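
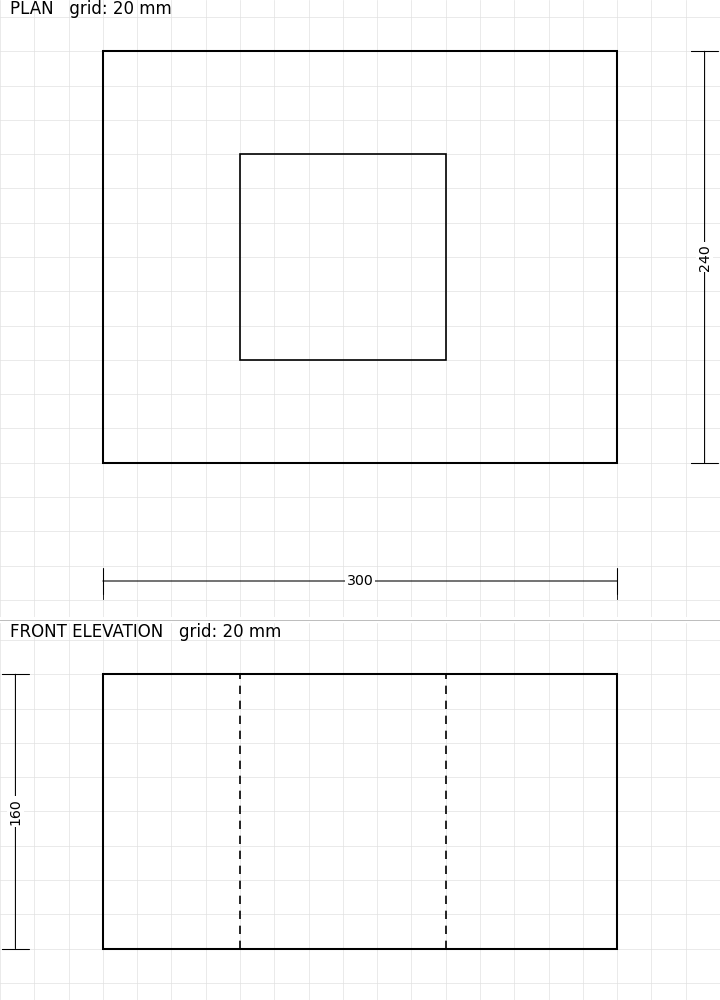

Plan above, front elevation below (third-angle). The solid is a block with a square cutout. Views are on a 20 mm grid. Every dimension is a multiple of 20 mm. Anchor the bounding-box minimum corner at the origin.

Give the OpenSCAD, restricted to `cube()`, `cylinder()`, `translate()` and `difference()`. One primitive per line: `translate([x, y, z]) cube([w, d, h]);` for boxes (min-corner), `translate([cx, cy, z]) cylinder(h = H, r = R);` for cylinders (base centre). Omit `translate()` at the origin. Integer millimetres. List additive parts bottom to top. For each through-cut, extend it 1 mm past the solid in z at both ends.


difference() {
  cube([300, 240, 160]);
  translate([80, 60, -1]) cube([120, 120, 162]);
}


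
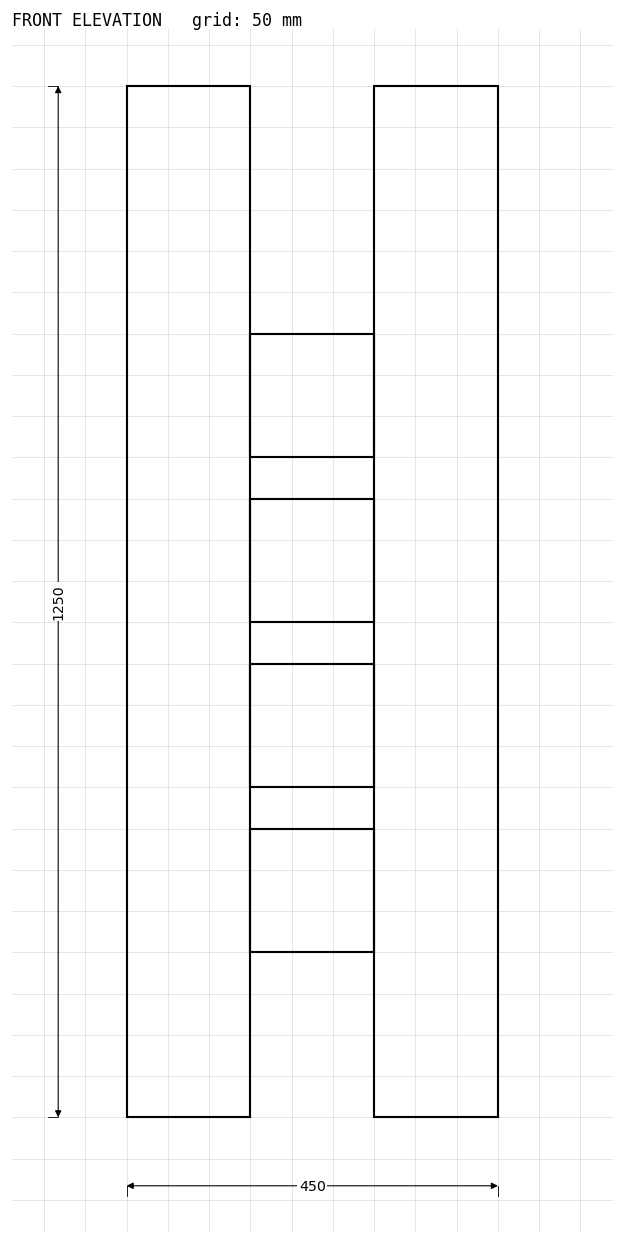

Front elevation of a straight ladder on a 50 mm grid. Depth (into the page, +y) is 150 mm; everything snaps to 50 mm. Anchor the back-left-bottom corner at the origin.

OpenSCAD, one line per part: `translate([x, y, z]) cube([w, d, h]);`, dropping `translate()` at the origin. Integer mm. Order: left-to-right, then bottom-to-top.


cube([150, 150, 1250]);
translate([150, 0, 200]) cube([150, 150, 150]);
translate([150, 0, 400]) cube([150, 150, 150]);
translate([150, 0, 600]) cube([150, 150, 150]);
translate([150, 0, 800]) cube([150, 150, 150]);
translate([300, 0, 0]) cube([150, 150, 1250]);


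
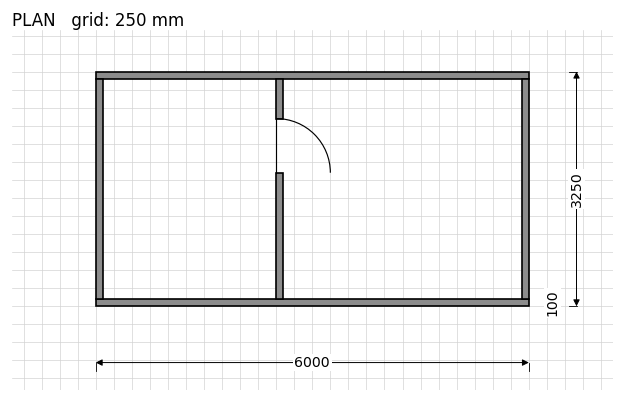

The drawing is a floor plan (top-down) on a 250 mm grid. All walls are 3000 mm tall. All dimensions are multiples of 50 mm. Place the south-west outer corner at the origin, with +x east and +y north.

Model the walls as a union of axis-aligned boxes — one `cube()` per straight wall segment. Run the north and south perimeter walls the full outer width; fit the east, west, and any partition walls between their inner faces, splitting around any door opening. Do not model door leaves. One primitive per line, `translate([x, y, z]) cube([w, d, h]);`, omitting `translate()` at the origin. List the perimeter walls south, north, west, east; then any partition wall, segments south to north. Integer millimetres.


cube([6000, 100, 3000]);
translate([0, 3150, 0]) cube([6000, 100, 3000]);
translate([0, 100, 0]) cube([100, 3050, 3000]);
translate([5900, 100, 0]) cube([100, 3050, 3000]);
translate([2500, 100, 0]) cube([100, 1750, 3000]);
translate([2500, 2600, 0]) cube([100, 550, 3000]);


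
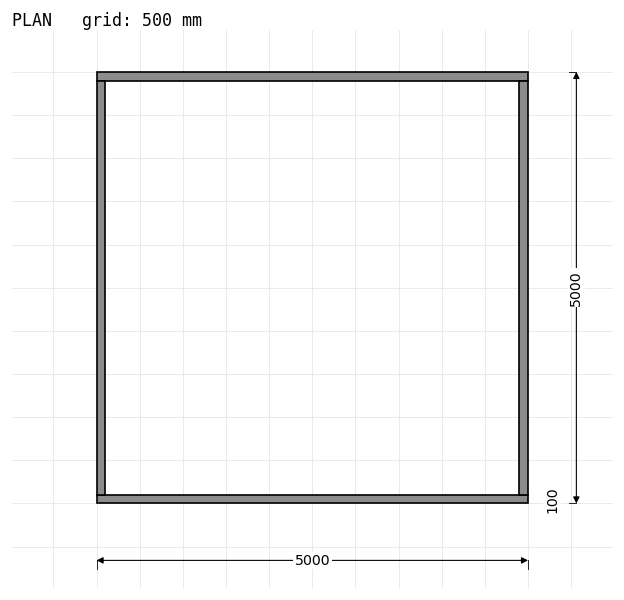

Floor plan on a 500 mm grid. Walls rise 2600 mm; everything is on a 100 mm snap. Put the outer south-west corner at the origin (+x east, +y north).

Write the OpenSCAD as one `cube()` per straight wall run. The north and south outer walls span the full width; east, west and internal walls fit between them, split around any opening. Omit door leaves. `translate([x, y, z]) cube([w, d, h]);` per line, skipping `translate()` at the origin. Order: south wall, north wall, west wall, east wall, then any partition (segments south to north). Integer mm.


cube([5000, 100, 2600]);
translate([0, 4900, 0]) cube([5000, 100, 2600]);
translate([0, 100, 0]) cube([100, 4800, 2600]);
translate([4900, 100, 0]) cube([100, 4800, 2600]);


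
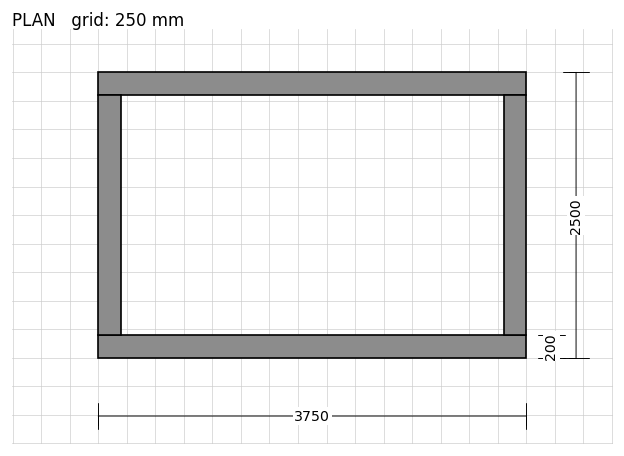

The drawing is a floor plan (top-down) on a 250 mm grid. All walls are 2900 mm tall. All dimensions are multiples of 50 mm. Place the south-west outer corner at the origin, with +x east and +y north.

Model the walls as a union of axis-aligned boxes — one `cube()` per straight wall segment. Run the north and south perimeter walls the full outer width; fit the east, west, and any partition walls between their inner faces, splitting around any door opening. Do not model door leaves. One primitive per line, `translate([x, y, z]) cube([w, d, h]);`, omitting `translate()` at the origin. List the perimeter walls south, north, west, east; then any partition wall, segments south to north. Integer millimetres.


cube([3750, 200, 2900]);
translate([0, 2300, 0]) cube([3750, 200, 2900]);
translate([0, 200, 0]) cube([200, 2100, 2900]);
translate([3550, 200, 0]) cube([200, 2100, 2900]);


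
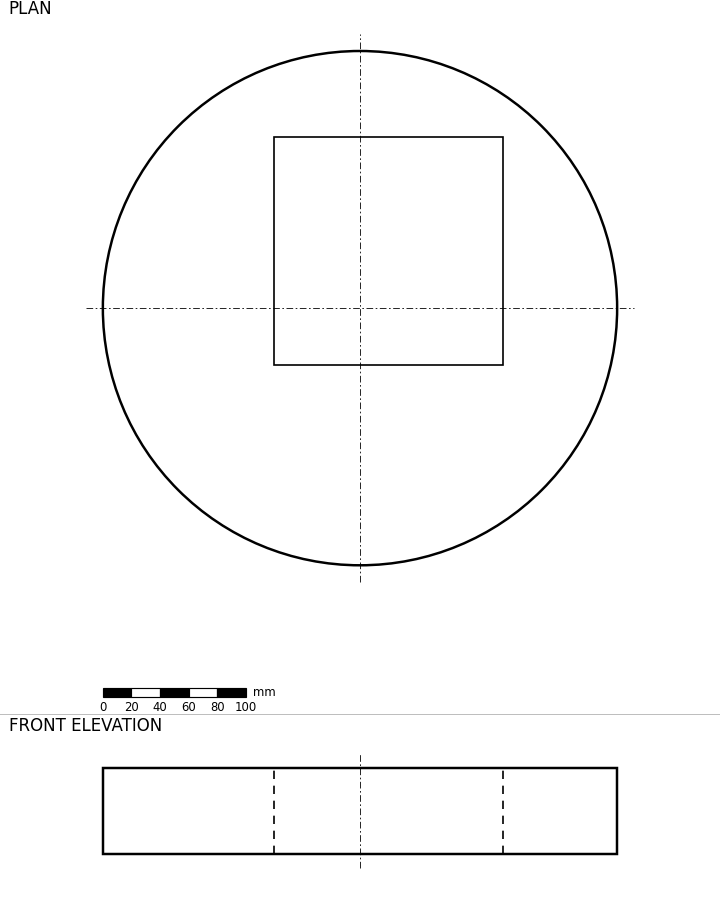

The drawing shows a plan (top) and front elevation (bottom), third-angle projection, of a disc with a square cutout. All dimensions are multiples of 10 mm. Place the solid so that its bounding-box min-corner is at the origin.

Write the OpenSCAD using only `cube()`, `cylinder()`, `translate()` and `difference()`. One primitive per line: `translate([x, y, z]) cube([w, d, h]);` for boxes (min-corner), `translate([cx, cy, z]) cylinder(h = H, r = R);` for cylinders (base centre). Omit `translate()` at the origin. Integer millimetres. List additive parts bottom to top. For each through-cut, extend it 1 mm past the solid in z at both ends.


difference() {
  translate([180, 180, 0]) cylinder(h = 60, r = 180);
  translate([120, 140, -1]) cube([160, 160, 62]);
}


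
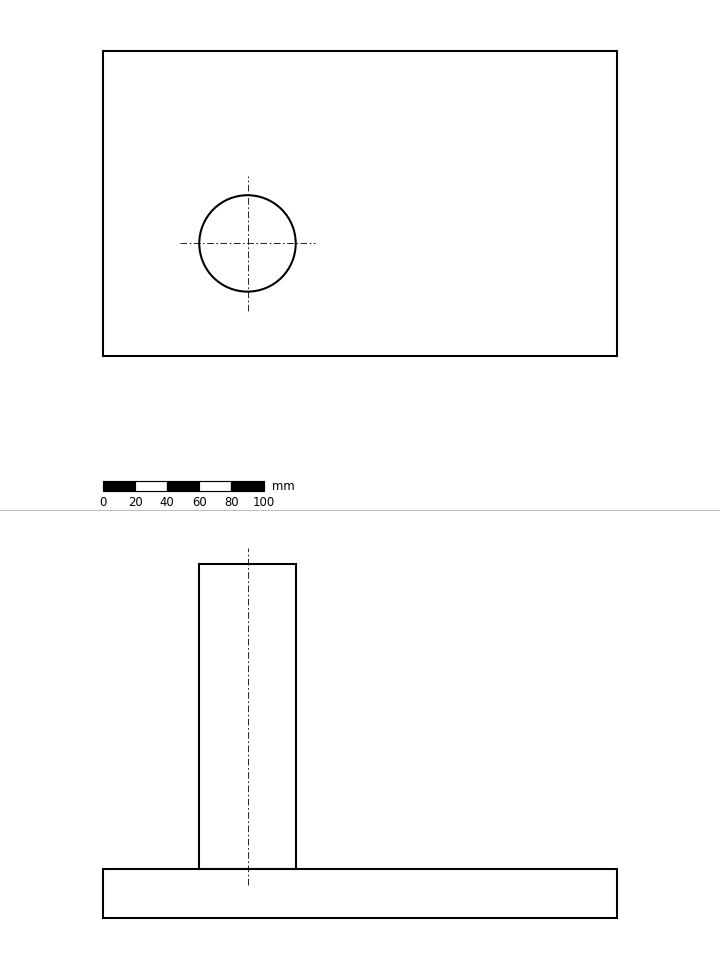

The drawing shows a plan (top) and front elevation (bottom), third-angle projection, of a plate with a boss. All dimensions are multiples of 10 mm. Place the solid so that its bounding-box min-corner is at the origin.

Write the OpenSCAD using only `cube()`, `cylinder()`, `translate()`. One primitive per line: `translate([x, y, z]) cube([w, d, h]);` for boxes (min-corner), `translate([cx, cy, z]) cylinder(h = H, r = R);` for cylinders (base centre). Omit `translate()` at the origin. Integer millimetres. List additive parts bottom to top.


cube([320, 190, 30]);
translate([90, 70, 30]) cylinder(h = 190, r = 30);


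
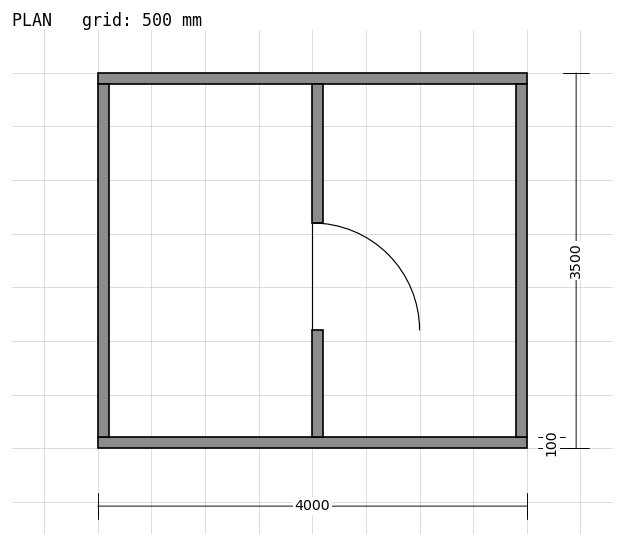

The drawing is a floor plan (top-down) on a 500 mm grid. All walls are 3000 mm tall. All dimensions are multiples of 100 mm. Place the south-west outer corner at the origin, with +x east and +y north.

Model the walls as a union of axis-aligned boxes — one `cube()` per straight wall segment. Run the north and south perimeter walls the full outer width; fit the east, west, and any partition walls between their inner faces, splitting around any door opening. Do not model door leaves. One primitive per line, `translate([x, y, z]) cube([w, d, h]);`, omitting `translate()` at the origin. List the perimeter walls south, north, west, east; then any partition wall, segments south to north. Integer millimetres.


cube([4000, 100, 3000]);
translate([0, 3400, 0]) cube([4000, 100, 3000]);
translate([0, 100, 0]) cube([100, 3300, 3000]);
translate([3900, 100, 0]) cube([100, 3300, 3000]);
translate([2000, 100, 0]) cube([100, 1000, 3000]);
translate([2000, 2100, 0]) cube([100, 1300, 3000]);


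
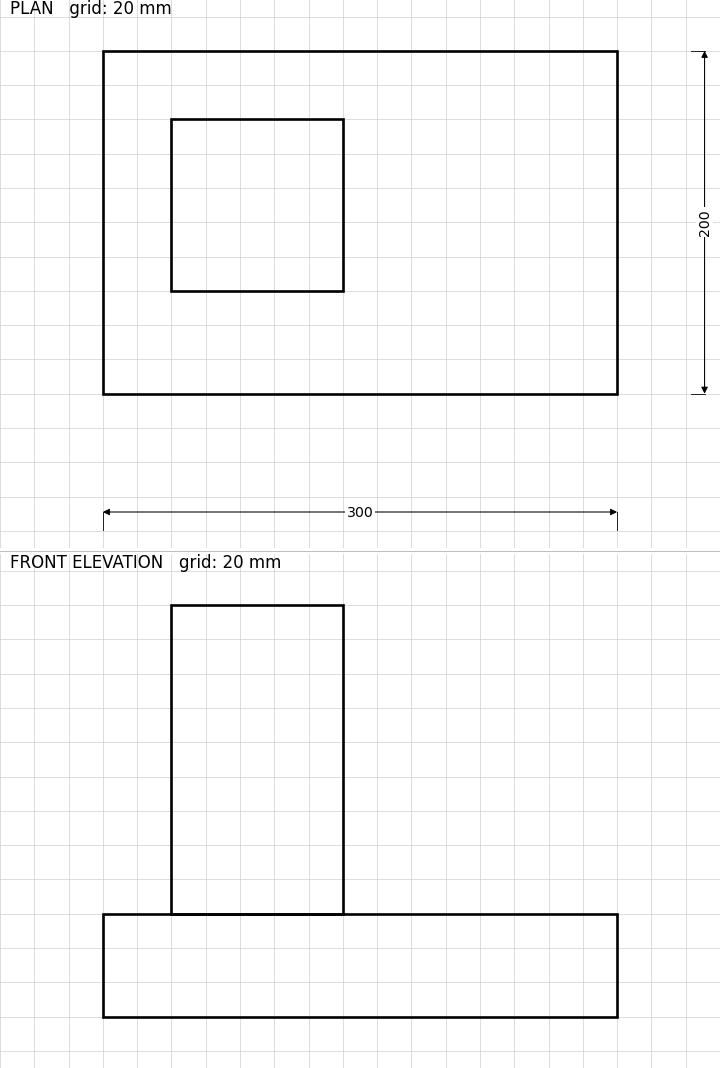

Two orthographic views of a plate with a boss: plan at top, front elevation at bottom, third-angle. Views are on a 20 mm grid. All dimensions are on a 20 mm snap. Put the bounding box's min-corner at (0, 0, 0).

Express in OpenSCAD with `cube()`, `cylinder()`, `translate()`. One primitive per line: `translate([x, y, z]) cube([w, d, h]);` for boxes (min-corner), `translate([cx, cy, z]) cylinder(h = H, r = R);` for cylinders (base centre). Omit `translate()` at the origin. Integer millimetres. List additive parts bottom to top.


cube([300, 200, 60]);
translate([40, 60, 60]) cube([100, 100, 180]);


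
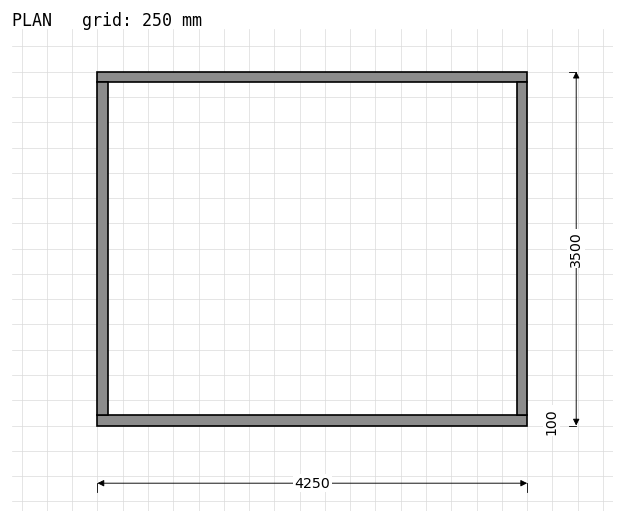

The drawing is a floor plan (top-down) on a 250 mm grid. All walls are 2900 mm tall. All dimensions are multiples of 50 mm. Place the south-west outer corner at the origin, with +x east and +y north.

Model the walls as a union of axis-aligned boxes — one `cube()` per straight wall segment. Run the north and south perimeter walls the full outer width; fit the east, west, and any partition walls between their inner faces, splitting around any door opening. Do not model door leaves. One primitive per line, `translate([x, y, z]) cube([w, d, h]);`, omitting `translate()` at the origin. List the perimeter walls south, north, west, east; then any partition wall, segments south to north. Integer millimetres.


cube([4250, 100, 2900]);
translate([0, 3400, 0]) cube([4250, 100, 2900]);
translate([0, 100, 0]) cube([100, 3300, 2900]);
translate([4150, 100, 0]) cube([100, 3300, 2900]);


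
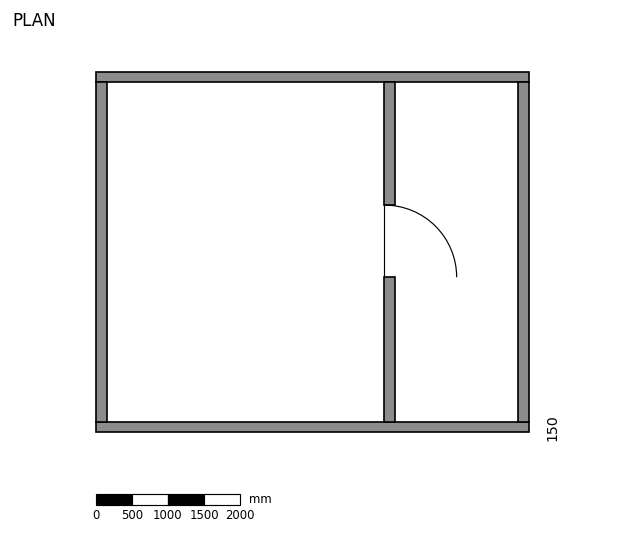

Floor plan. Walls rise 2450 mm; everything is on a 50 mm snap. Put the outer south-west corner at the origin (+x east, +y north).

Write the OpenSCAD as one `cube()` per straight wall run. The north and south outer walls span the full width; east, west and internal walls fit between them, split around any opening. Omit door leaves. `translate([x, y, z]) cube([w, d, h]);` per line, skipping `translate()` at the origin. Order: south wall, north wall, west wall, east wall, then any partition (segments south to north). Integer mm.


cube([6000, 150, 2450]);
translate([0, 4850, 0]) cube([6000, 150, 2450]);
translate([0, 150, 0]) cube([150, 4700, 2450]);
translate([5850, 150, 0]) cube([150, 4700, 2450]);
translate([4000, 150, 0]) cube([150, 2000, 2450]);
translate([4000, 3150, 0]) cube([150, 1700, 2450]);


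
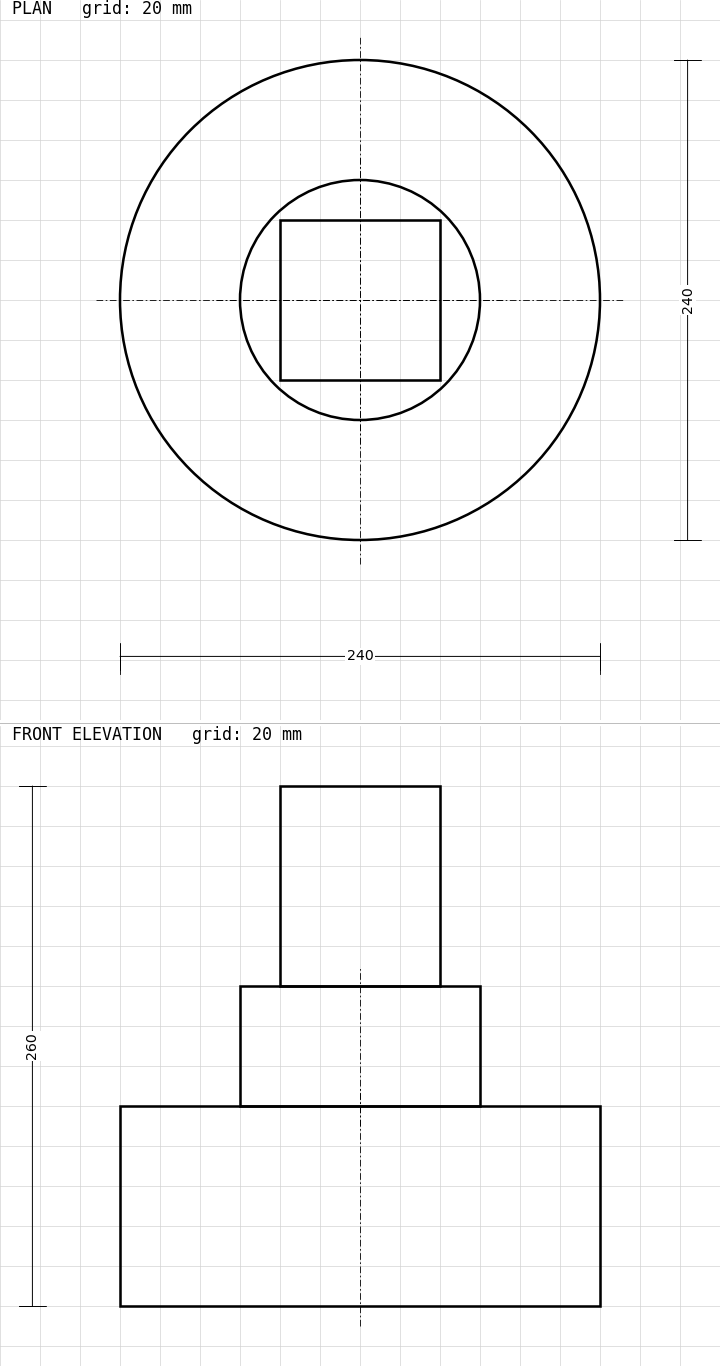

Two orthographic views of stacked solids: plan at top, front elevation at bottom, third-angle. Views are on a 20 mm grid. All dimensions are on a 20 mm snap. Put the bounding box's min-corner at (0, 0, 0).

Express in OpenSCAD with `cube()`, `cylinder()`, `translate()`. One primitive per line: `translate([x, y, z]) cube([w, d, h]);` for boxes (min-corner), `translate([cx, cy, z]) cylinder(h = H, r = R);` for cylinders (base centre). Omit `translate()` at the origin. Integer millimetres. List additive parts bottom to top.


translate([120, 120, 0]) cylinder(h = 100, r = 120);
translate([120, 120, 100]) cylinder(h = 60, r = 60);
translate([80, 80, 160]) cube([80, 80, 100]);


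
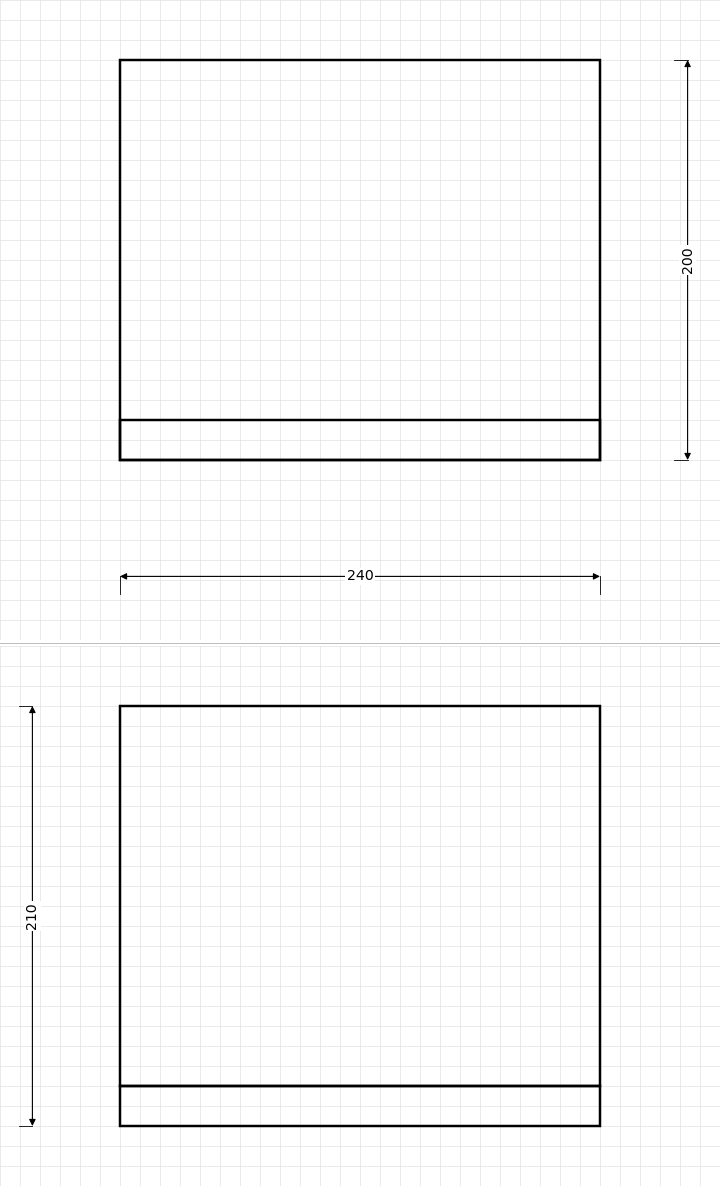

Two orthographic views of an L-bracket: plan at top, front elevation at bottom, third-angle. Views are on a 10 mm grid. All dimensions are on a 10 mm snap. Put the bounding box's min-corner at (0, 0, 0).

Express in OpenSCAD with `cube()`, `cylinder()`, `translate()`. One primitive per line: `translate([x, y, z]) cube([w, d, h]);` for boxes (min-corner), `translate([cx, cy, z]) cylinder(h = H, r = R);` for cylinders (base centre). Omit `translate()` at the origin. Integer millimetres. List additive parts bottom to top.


cube([240, 200, 20]);
translate([0, 0, 20]) cube([240, 20, 190]);


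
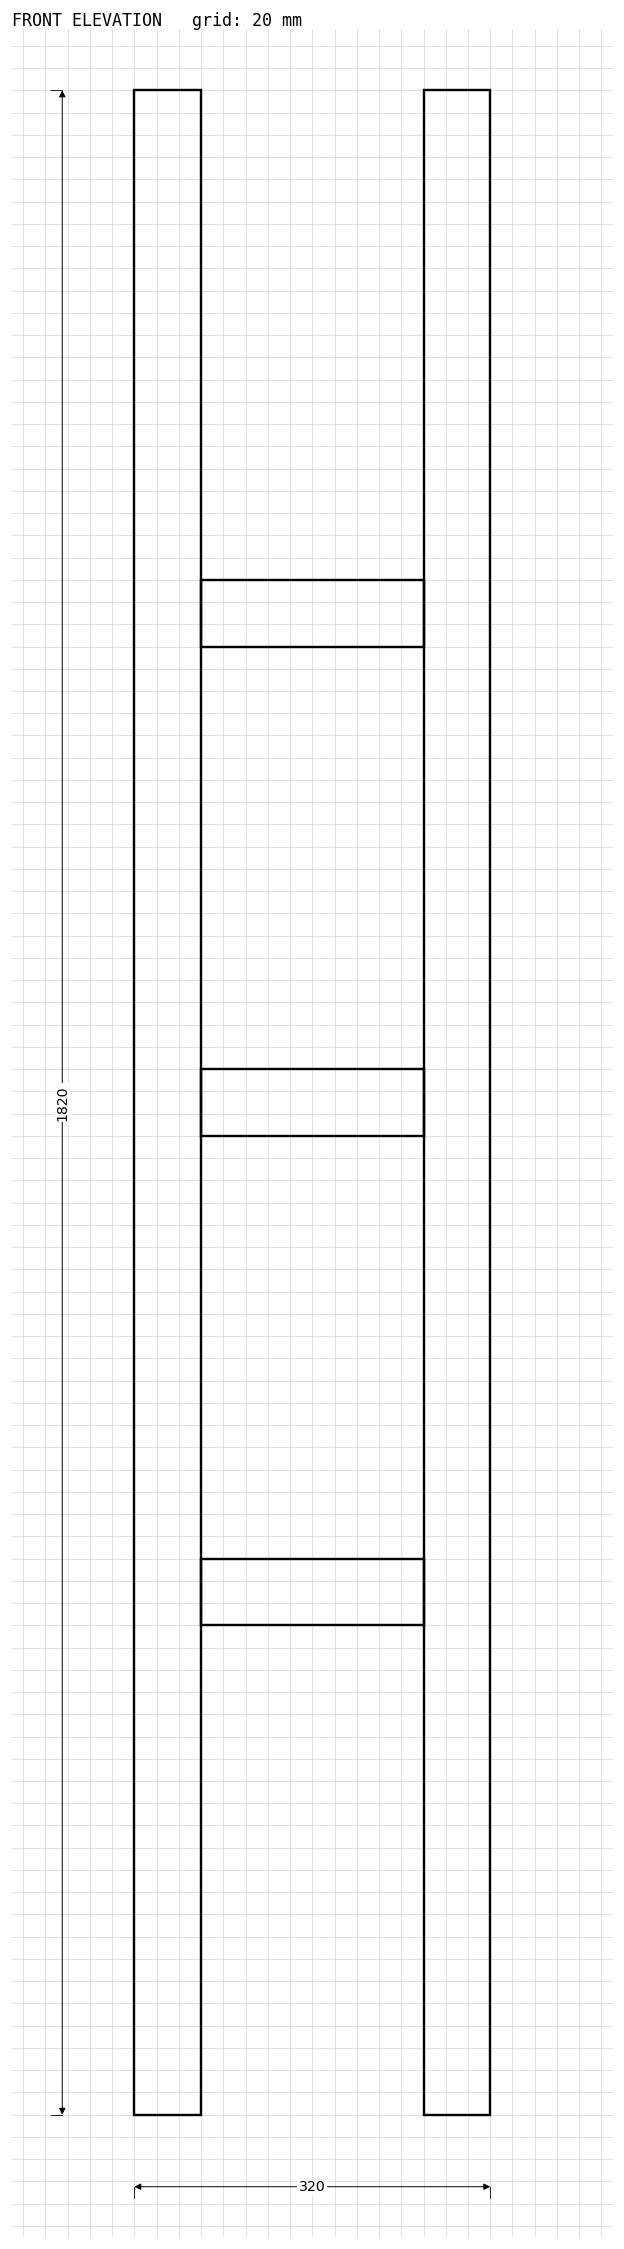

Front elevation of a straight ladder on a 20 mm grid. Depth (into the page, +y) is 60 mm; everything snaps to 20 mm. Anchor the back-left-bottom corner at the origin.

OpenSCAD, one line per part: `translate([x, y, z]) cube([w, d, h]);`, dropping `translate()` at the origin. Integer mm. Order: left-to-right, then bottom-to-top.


cube([60, 60, 1820]);
translate([60, 0, 440]) cube([200, 60, 60]);
translate([60, 0, 880]) cube([200, 60, 60]);
translate([60, 0, 1320]) cube([200, 60, 60]);
translate([260, 0, 0]) cube([60, 60, 1820]);


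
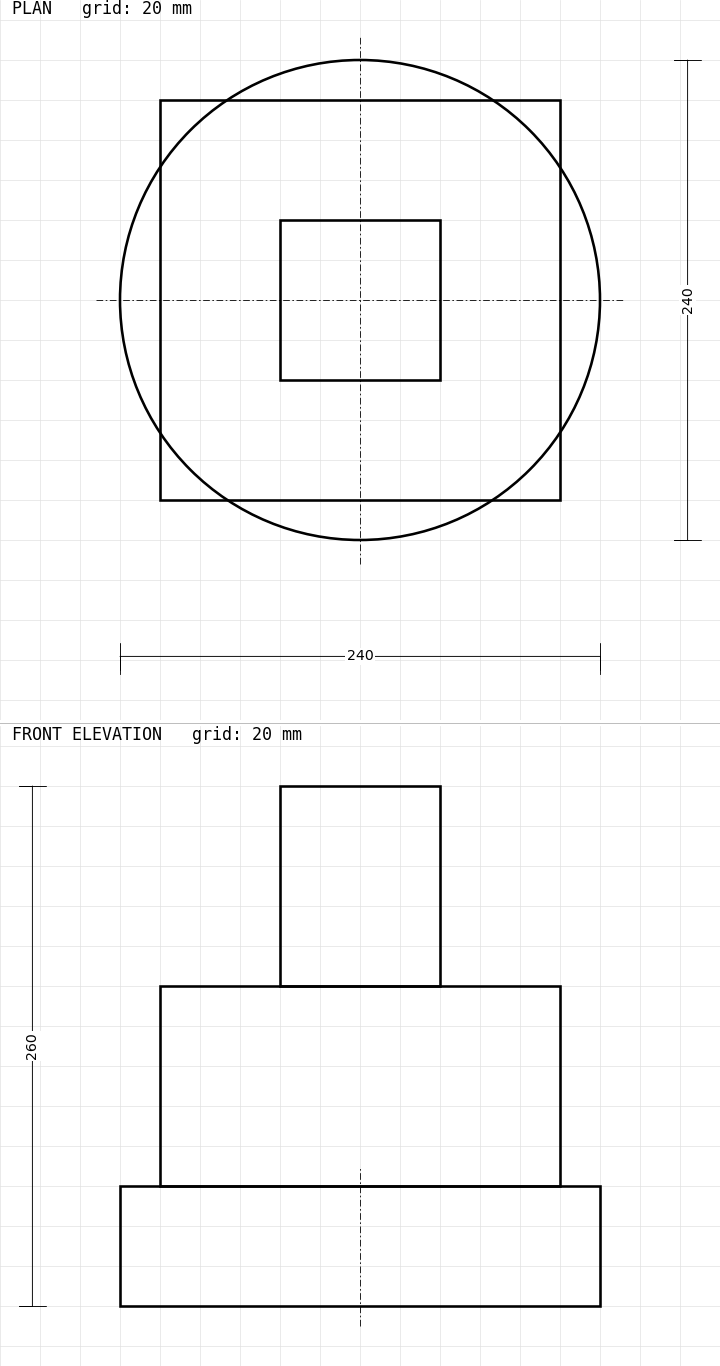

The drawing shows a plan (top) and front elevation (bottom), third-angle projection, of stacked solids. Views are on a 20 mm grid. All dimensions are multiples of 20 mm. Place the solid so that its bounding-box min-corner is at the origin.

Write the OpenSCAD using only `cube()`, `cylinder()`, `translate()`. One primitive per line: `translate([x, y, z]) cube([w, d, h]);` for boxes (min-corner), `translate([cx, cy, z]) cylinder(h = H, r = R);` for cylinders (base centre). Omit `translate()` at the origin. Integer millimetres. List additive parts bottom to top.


translate([120, 120, 0]) cylinder(h = 60, r = 120);
translate([20, 20, 60]) cube([200, 200, 100]);
translate([80, 80, 160]) cube([80, 80, 100]);


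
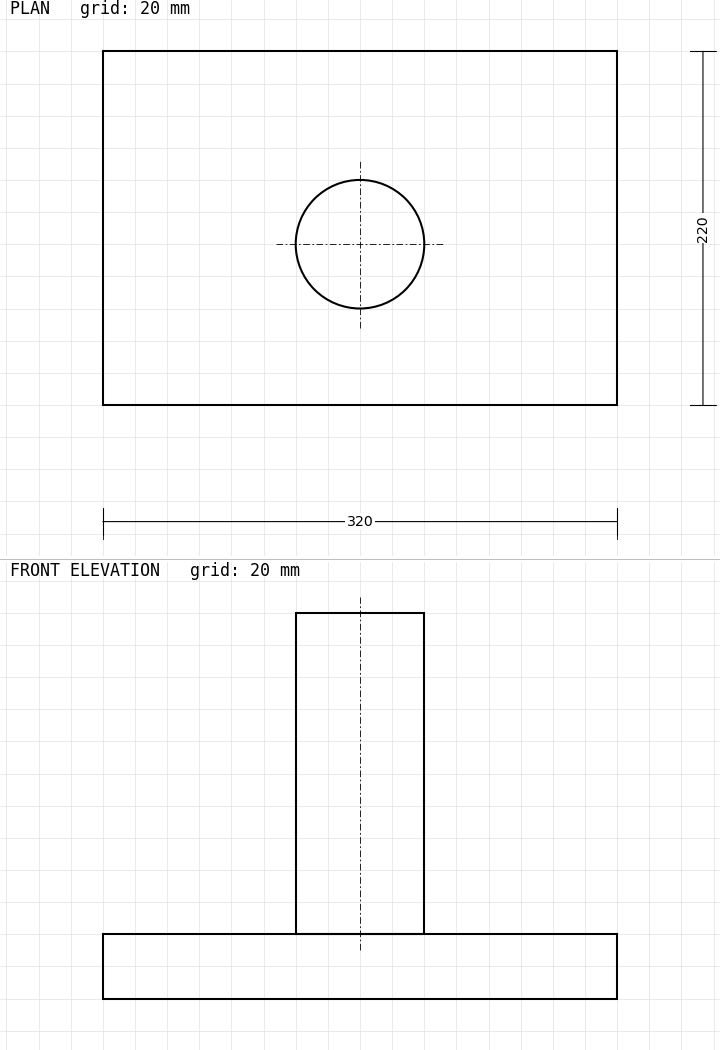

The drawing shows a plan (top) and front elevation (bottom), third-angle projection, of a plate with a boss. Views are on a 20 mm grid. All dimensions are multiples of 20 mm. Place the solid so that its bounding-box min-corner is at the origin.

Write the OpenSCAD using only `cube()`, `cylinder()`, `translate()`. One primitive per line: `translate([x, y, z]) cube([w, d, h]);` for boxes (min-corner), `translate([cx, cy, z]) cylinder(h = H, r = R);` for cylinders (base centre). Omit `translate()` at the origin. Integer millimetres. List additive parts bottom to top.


cube([320, 220, 40]);
translate([160, 100, 40]) cylinder(h = 200, r = 40);


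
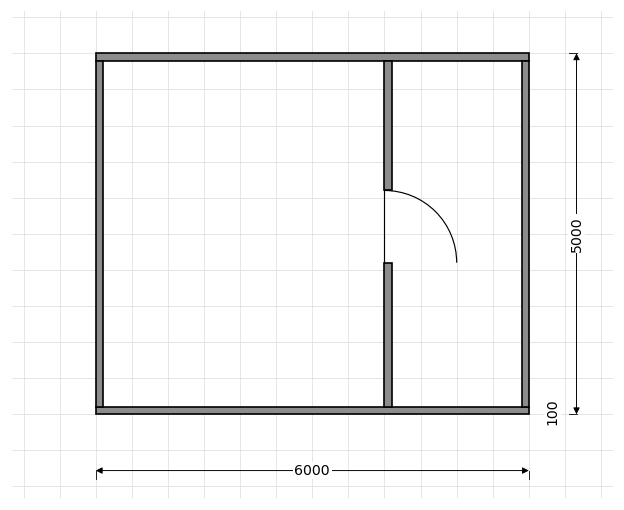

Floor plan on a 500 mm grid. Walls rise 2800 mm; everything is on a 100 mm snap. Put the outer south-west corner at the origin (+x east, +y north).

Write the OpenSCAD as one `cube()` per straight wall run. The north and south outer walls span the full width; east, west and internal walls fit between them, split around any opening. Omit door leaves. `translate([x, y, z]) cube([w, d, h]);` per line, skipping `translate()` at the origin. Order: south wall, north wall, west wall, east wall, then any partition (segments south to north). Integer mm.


cube([6000, 100, 2800]);
translate([0, 4900, 0]) cube([6000, 100, 2800]);
translate([0, 100, 0]) cube([100, 4800, 2800]);
translate([5900, 100, 0]) cube([100, 4800, 2800]);
translate([4000, 100, 0]) cube([100, 2000, 2800]);
translate([4000, 3100, 0]) cube([100, 1800, 2800]);


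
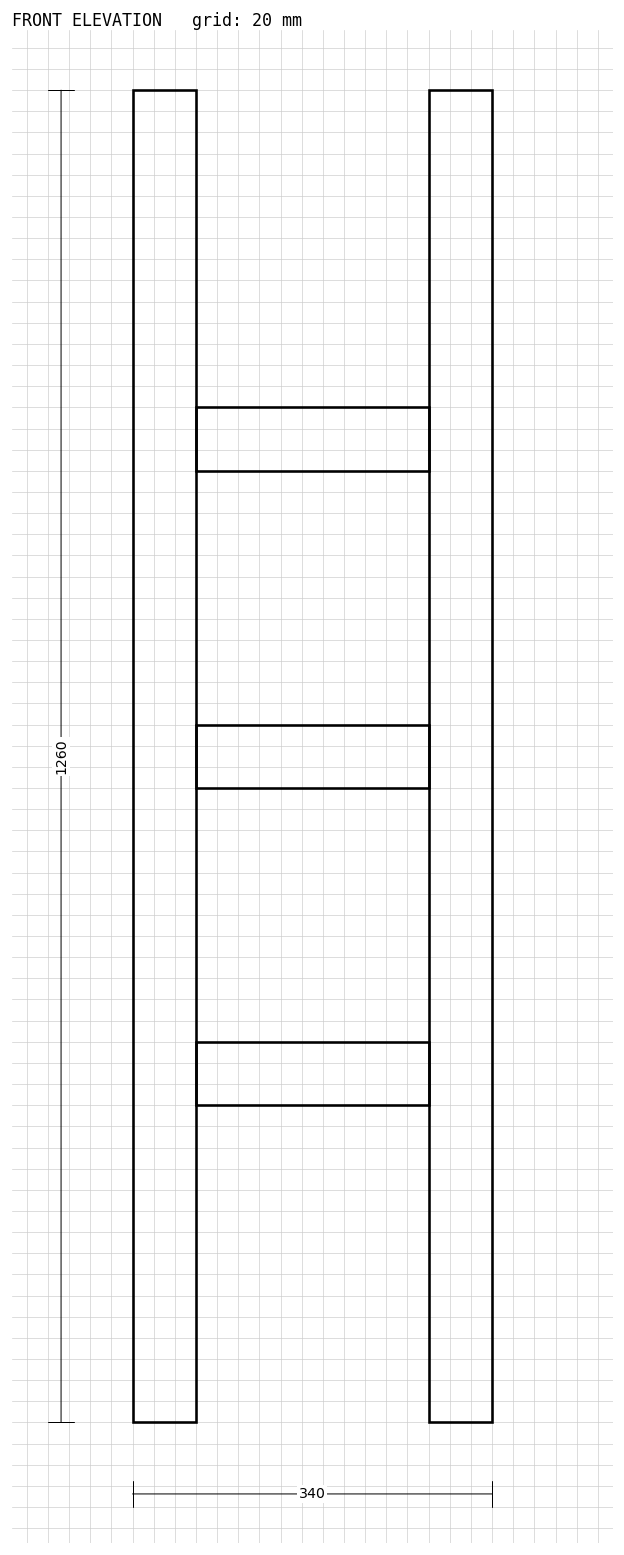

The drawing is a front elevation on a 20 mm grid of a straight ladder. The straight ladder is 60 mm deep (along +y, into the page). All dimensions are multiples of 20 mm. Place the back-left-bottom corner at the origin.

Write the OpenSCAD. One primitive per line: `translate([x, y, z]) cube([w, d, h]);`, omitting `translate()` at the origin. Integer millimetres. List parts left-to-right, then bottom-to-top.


cube([60, 60, 1260]);
translate([60, 0, 300]) cube([220, 60, 60]);
translate([60, 0, 600]) cube([220, 60, 60]);
translate([60, 0, 900]) cube([220, 60, 60]);
translate([280, 0, 0]) cube([60, 60, 1260]);


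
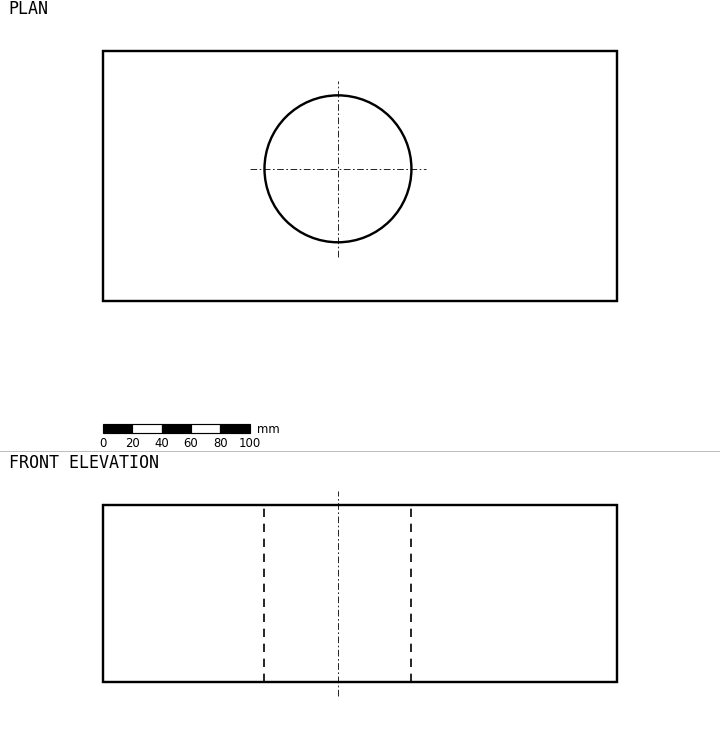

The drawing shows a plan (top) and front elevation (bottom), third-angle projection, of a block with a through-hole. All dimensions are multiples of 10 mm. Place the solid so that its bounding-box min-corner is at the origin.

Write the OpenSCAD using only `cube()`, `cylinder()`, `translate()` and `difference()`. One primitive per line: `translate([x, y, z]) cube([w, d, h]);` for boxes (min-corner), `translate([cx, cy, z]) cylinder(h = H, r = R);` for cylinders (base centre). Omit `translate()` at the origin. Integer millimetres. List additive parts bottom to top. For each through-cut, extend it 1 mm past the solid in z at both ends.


difference() {
  cube([350, 170, 120]);
  translate([160, 90, -1]) cylinder(h = 122, r = 50);
}


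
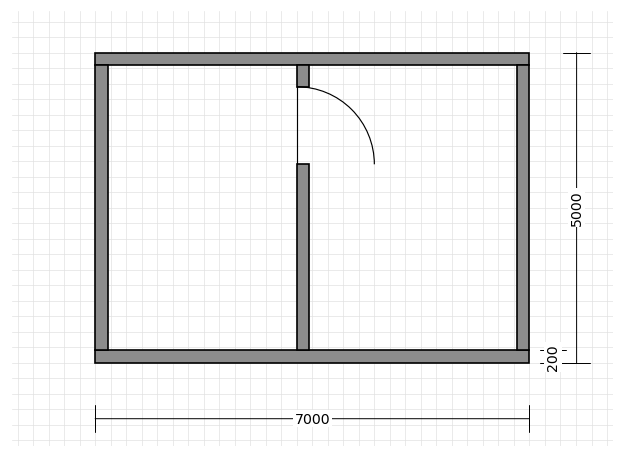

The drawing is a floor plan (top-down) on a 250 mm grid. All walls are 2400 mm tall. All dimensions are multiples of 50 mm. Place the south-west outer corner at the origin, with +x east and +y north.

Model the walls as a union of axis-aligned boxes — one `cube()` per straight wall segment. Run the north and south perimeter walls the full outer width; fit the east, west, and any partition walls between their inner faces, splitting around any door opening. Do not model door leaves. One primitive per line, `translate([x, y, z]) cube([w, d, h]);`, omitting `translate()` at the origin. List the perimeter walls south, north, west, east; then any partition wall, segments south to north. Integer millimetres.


cube([7000, 200, 2400]);
translate([0, 4800, 0]) cube([7000, 200, 2400]);
translate([0, 200, 0]) cube([200, 4600, 2400]);
translate([6800, 200, 0]) cube([200, 4600, 2400]);
translate([3250, 200, 0]) cube([200, 3000, 2400]);
translate([3250, 4450, 0]) cube([200, 350, 2400]);


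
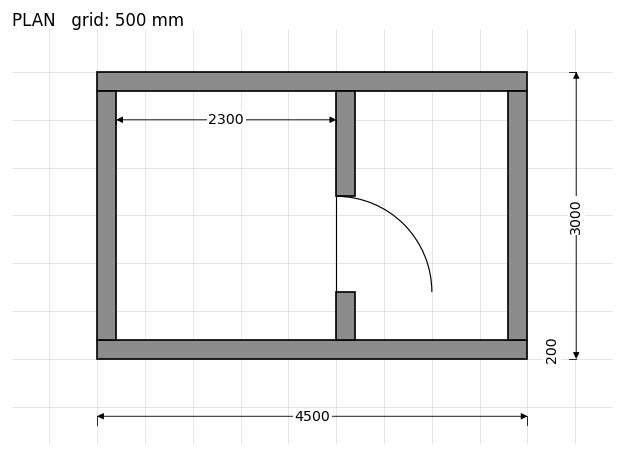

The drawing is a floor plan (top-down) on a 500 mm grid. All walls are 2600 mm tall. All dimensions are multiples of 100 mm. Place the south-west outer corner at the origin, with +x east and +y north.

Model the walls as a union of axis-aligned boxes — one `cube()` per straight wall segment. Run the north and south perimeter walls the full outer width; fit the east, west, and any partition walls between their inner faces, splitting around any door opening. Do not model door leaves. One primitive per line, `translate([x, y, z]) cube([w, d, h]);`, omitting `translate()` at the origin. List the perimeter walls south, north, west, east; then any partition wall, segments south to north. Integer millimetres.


cube([4500, 200, 2600]);
translate([0, 2800, 0]) cube([4500, 200, 2600]);
translate([0, 200, 0]) cube([200, 2600, 2600]);
translate([4300, 200, 0]) cube([200, 2600, 2600]);
translate([2500, 200, 0]) cube([200, 500, 2600]);
translate([2500, 1700, 0]) cube([200, 1100, 2600]);


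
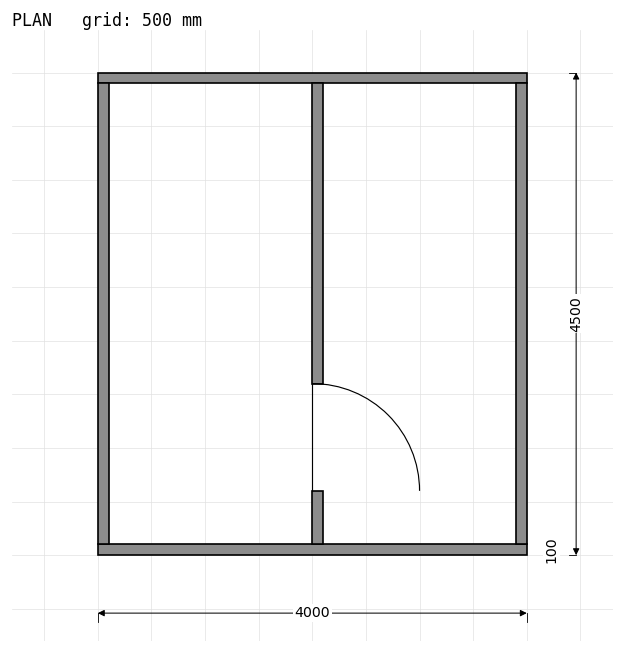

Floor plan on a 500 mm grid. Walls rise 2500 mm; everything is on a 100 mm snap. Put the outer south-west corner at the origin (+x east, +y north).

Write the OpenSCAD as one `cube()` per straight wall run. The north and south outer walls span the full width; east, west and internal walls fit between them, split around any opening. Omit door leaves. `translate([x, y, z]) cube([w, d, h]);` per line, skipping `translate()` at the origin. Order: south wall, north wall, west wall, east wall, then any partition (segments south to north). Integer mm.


cube([4000, 100, 2500]);
translate([0, 4400, 0]) cube([4000, 100, 2500]);
translate([0, 100, 0]) cube([100, 4300, 2500]);
translate([3900, 100, 0]) cube([100, 4300, 2500]);
translate([2000, 100, 0]) cube([100, 500, 2500]);
translate([2000, 1600, 0]) cube([100, 2800, 2500]);


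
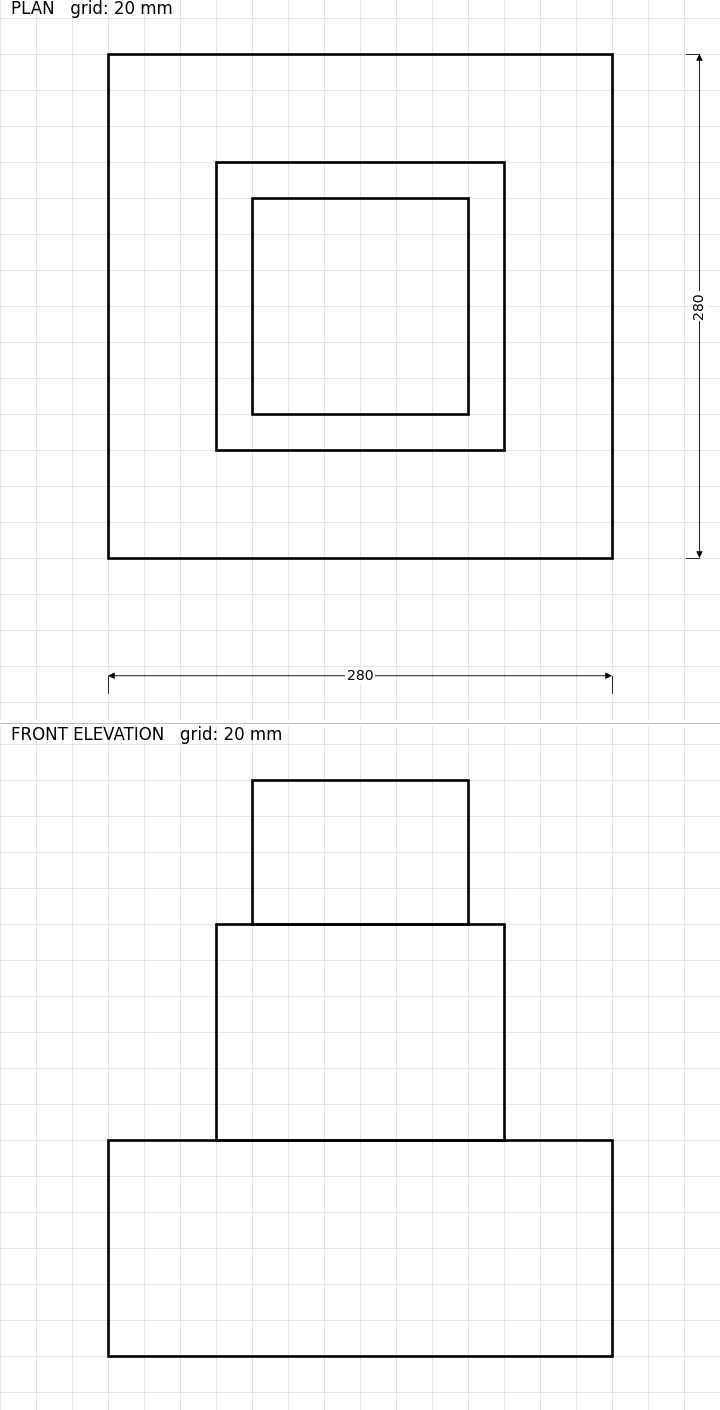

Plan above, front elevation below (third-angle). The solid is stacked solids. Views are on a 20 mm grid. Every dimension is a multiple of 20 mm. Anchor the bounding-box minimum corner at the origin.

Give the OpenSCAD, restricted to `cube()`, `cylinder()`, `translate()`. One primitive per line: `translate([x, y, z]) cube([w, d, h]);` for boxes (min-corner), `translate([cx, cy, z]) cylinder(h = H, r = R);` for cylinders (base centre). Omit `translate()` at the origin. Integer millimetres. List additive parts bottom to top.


cube([280, 280, 120]);
translate([60, 60, 120]) cube([160, 160, 120]);
translate([80, 80, 240]) cube([120, 120, 80]);


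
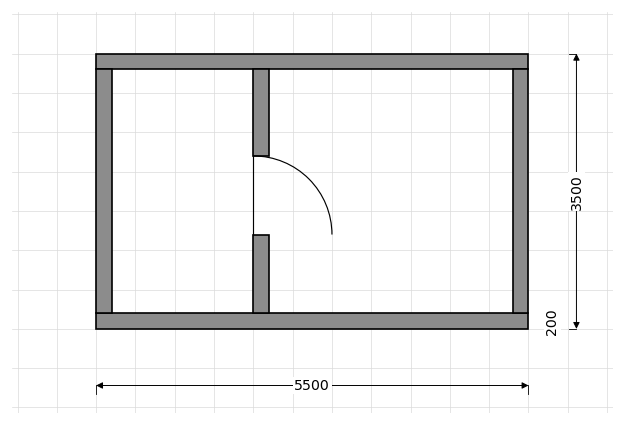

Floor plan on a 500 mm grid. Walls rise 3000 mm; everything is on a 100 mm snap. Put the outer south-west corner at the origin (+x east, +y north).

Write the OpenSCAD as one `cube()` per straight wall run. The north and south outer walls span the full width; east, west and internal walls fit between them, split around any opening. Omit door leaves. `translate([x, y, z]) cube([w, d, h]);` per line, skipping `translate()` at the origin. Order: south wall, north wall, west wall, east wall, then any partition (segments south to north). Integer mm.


cube([5500, 200, 3000]);
translate([0, 3300, 0]) cube([5500, 200, 3000]);
translate([0, 200, 0]) cube([200, 3100, 3000]);
translate([5300, 200, 0]) cube([200, 3100, 3000]);
translate([2000, 200, 0]) cube([200, 1000, 3000]);
translate([2000, 2200, 0]) cube([200, 1100, 3000]);


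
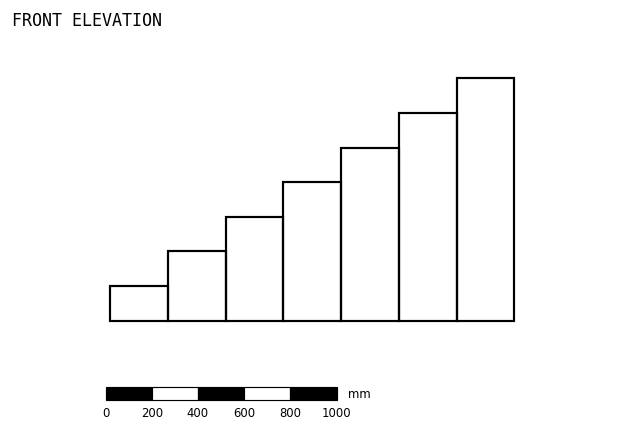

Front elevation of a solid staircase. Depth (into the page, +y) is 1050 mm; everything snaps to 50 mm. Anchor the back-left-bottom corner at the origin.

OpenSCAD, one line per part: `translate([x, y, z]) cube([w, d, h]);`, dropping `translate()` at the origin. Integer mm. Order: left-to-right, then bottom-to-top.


cube([250, 1050, 150]);
translate([250, 0, 0]) cube([250, 1050, 300]);
translate([500, 0, 0]) cube([250, 1050, 450]);
translate([750, 0, 0]) cube([250, 1050, 600]);
translate([1000, 0, 0]) cube([250, 1050, 750]);
translate([1250, 0, 0]) cube([250, 1050, 900]);
translate([1500, 0, 0]) cube([250, 1050, 1050]);


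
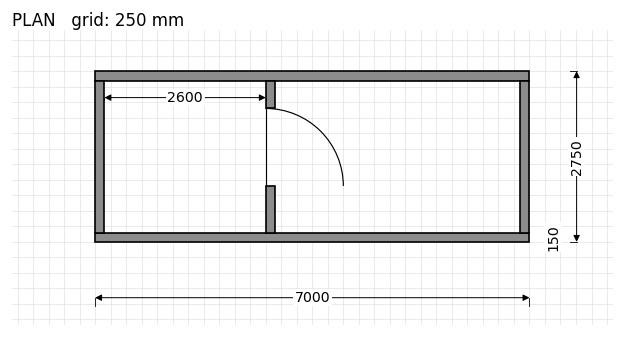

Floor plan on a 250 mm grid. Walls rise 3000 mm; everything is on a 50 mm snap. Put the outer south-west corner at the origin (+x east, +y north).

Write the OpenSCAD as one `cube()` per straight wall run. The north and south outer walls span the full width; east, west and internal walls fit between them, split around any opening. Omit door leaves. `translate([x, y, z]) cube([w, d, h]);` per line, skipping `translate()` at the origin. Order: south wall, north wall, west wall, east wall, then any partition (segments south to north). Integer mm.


cube([7000, 150, 3000]);
translate([0, 2600, 0]) cube([7000, 150, 3000]);
translate([0, 150, 0]) cube([150, 2450, 3000]);
translate([6850, 150, 0]) cube([150, 2450, 3000]);
translate([2750, 150, 0]) cube([150, 750, 3000]);
translate([2750, 2150, 0]) cube([150, 450, 3000]);


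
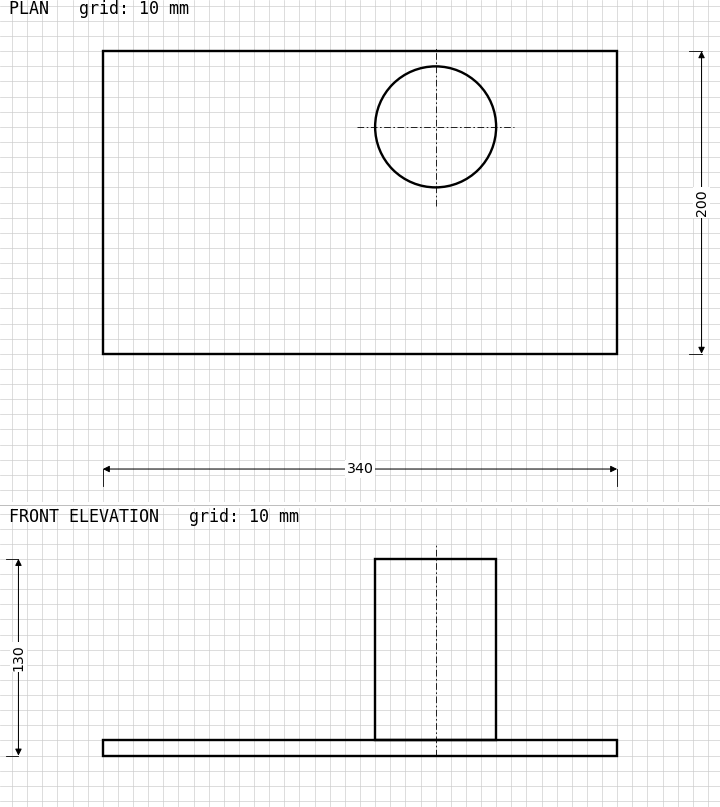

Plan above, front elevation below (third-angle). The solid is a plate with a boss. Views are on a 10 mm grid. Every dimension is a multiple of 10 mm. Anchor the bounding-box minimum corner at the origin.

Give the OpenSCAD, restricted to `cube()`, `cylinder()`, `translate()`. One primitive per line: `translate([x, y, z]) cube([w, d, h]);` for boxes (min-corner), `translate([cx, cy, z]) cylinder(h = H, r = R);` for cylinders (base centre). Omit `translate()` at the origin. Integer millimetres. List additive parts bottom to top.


cube([340, 200, 10]);
translate([220, 150, 10]) cylinder(h = 120, r = 40);


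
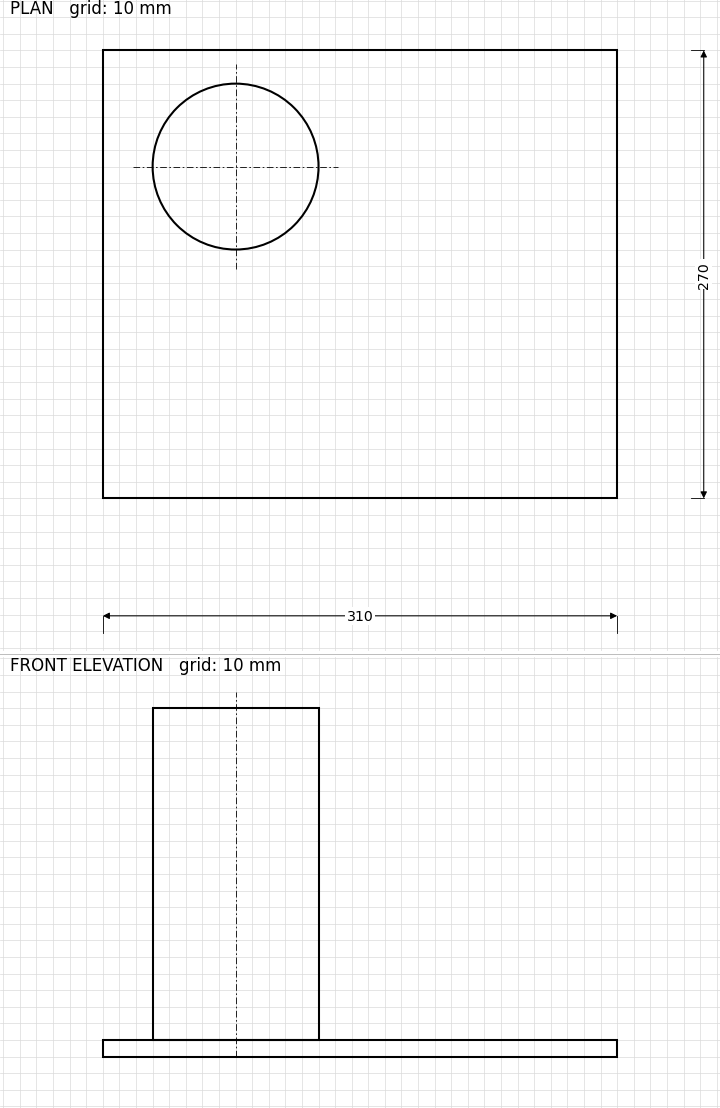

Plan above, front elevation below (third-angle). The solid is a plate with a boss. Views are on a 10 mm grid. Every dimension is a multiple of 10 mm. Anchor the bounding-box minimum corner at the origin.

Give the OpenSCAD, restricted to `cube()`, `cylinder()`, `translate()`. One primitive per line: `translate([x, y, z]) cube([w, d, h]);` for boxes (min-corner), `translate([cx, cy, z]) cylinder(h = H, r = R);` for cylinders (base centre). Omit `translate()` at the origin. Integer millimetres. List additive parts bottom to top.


cube([310, 270, 10]);
translate([80, 200, 10]) cylinder(h = 200, r = 50);


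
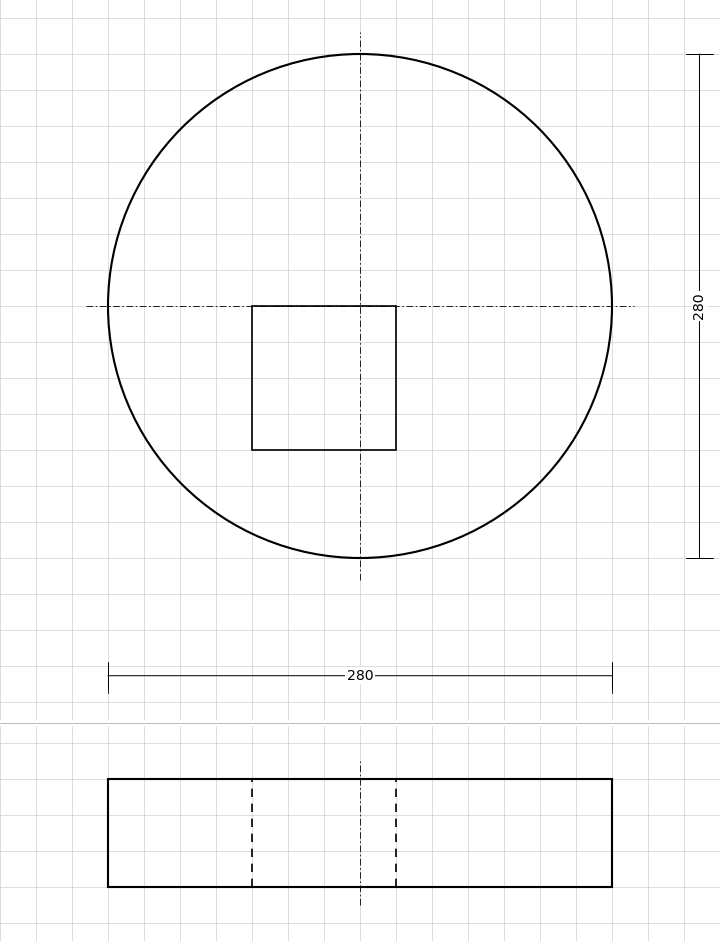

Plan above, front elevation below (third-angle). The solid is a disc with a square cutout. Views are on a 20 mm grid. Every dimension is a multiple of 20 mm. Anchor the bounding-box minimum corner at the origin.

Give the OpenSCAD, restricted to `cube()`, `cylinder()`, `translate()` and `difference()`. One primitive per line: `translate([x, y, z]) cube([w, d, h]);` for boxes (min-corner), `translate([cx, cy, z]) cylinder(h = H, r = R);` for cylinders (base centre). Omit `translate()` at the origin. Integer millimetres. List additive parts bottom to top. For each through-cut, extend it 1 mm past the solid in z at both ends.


difference() {
  translate([140, 140, 0]) cylinder(h = 60, r = 140);
  translate([80, 60, -1]) cube([80, 80, 62]);
}


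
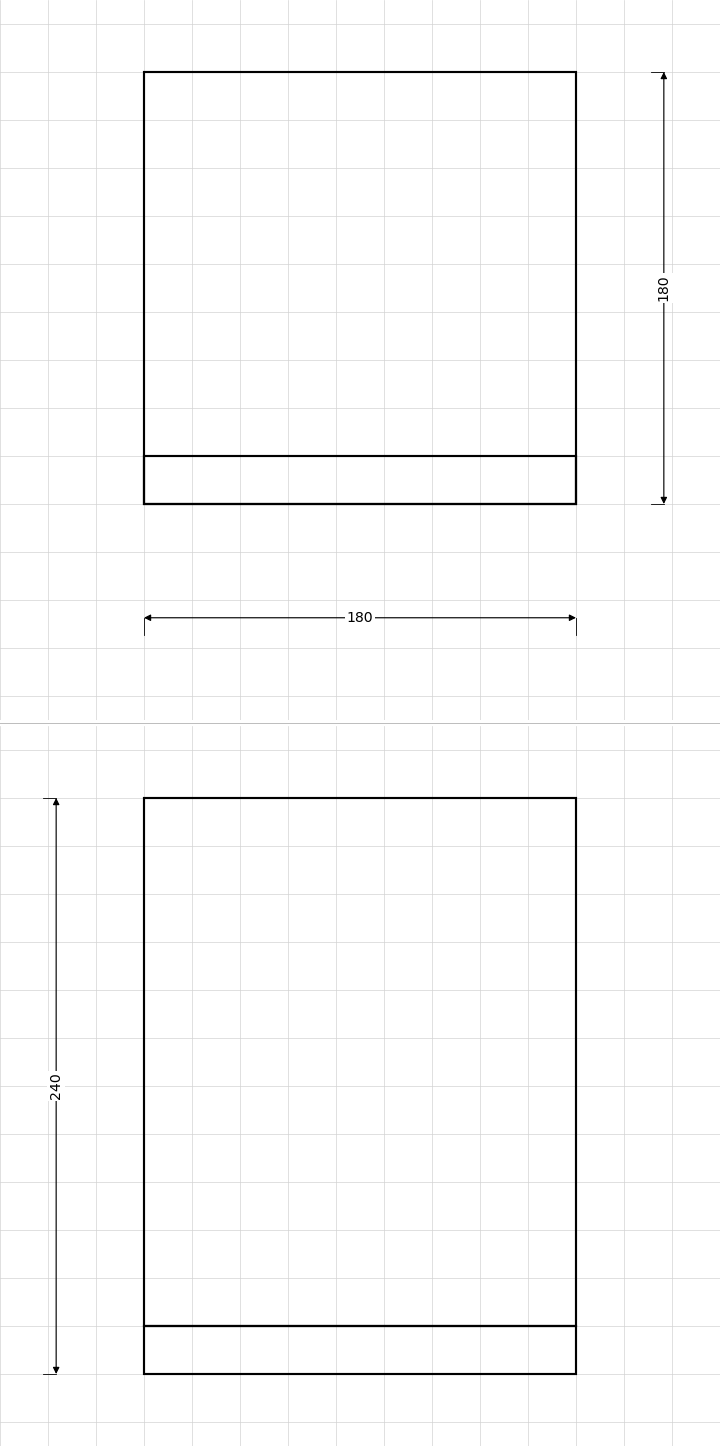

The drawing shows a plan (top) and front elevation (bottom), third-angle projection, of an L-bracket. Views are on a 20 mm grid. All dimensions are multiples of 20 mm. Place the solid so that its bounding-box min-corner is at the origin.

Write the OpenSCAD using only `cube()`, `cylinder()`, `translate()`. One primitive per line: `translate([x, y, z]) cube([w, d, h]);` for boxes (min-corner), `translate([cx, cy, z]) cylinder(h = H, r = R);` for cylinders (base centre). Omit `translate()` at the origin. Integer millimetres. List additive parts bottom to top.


cube([180, 180, 20]);
translate([0, 0, 20]) cube([180, 20, 220]);


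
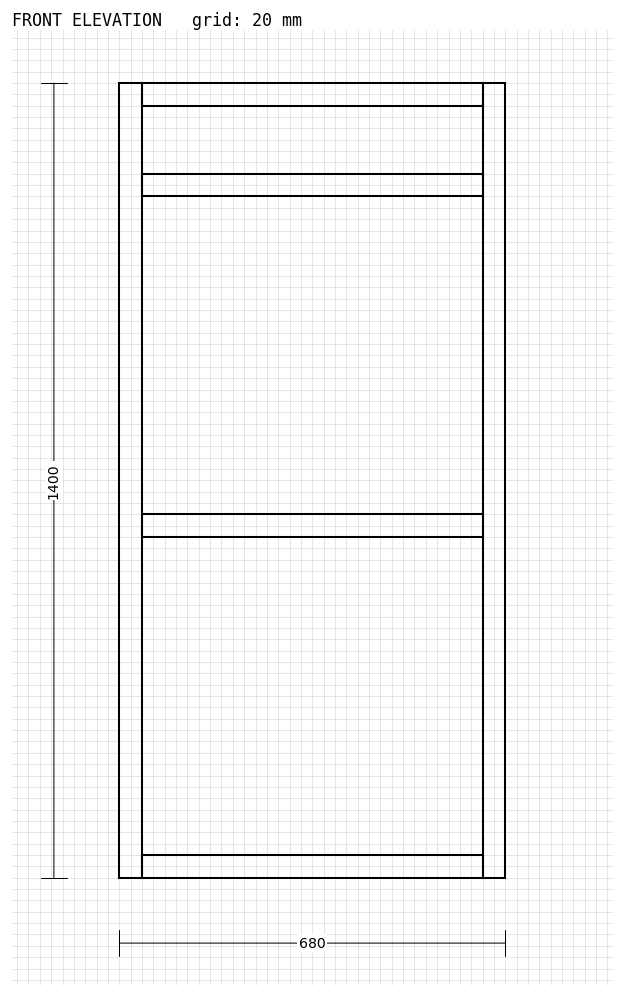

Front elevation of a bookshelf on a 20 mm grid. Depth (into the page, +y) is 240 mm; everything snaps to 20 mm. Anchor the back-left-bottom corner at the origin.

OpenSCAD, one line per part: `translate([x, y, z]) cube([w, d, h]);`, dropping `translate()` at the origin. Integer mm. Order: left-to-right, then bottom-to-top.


cube([40, 240, 1400]);
translate([40, 0, 0]) cube([600, 240, 40]);
translate([40, 0, 600]) cube([600, 240, 40]);
translate([40, 0, 1200]) cube([600, 240, 40]);
translate([40, 0, 1360]) cube([600, 240, 40]);
translate([640, 0, 0]) cube([40, 240, 1400]);


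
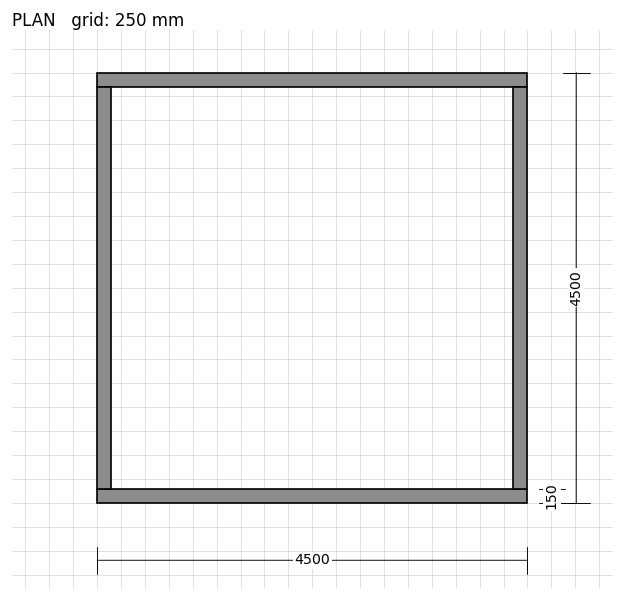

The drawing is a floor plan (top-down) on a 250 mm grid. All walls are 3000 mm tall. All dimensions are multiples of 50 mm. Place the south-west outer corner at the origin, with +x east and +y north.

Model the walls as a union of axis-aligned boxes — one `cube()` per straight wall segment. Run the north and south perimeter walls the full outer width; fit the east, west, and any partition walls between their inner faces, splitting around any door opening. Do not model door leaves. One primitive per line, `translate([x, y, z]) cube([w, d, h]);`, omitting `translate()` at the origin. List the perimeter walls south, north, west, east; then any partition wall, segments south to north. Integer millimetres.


cube([4500, 150, 3000]);
translate([0, 4350, 0]) cube([4500, 150, 3000]);
translate([0, 150, 0]) cube([150, 4200, 3000]);
translate([4350, 150, 0]) cube([150, 4200, 3000]);


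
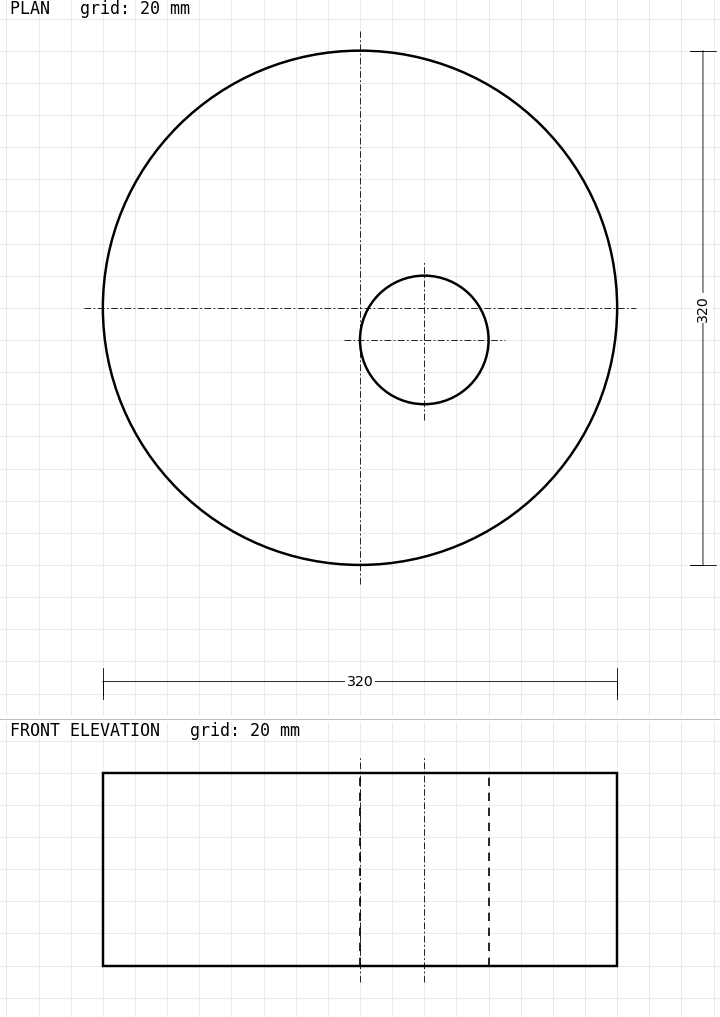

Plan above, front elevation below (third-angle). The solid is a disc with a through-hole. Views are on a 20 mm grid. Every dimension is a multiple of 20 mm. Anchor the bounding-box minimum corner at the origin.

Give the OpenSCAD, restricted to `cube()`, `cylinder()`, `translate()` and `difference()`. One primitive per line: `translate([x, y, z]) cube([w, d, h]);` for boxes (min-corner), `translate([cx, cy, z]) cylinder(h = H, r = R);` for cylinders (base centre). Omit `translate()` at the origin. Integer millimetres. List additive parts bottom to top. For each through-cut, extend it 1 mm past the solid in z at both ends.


difference() {
  translate([160, 160, 0]) cylinder(h = 120, r = 160);
  translate([200, 140, -1]) cylinder(h = 122, r = 40);
}


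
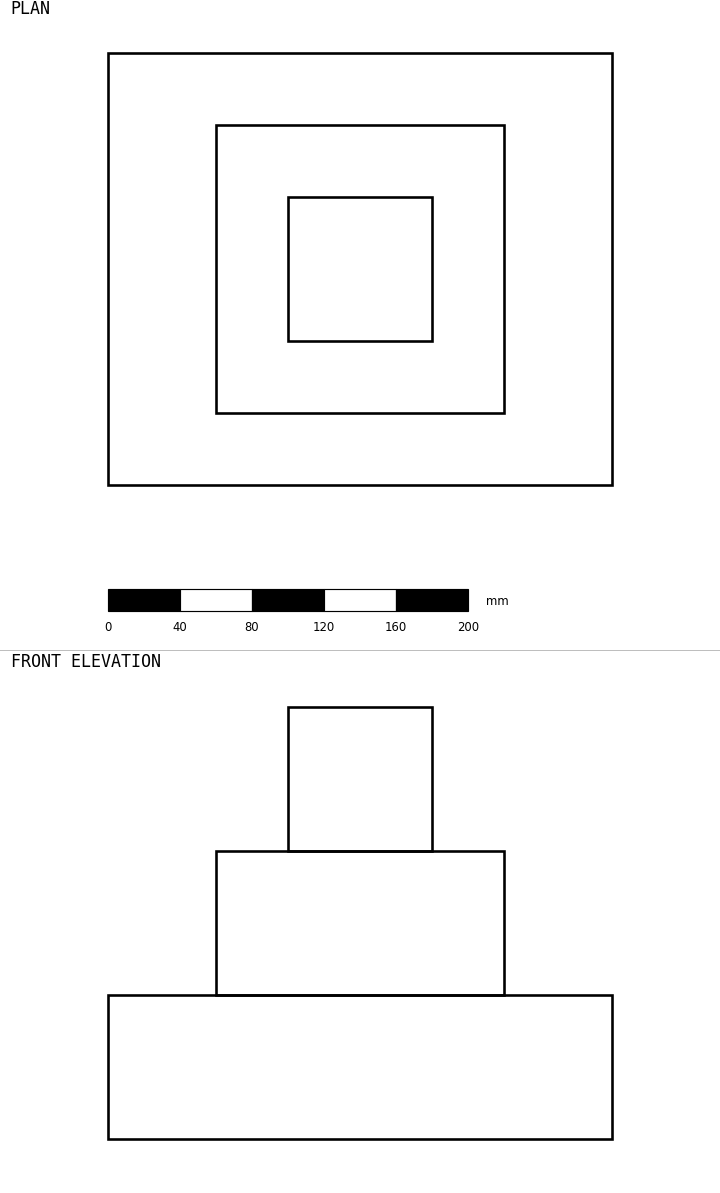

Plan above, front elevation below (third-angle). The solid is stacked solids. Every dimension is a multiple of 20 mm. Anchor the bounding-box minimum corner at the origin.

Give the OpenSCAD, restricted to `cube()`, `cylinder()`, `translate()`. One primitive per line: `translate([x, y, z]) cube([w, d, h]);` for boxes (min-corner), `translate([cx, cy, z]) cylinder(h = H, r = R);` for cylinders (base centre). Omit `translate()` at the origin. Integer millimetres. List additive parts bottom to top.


cube([280, 240, 80]);
translate([60, 40, 80]) cube([160, 160, 80]);
translate([100, 80, 160]) cube([80, 80, 80]);


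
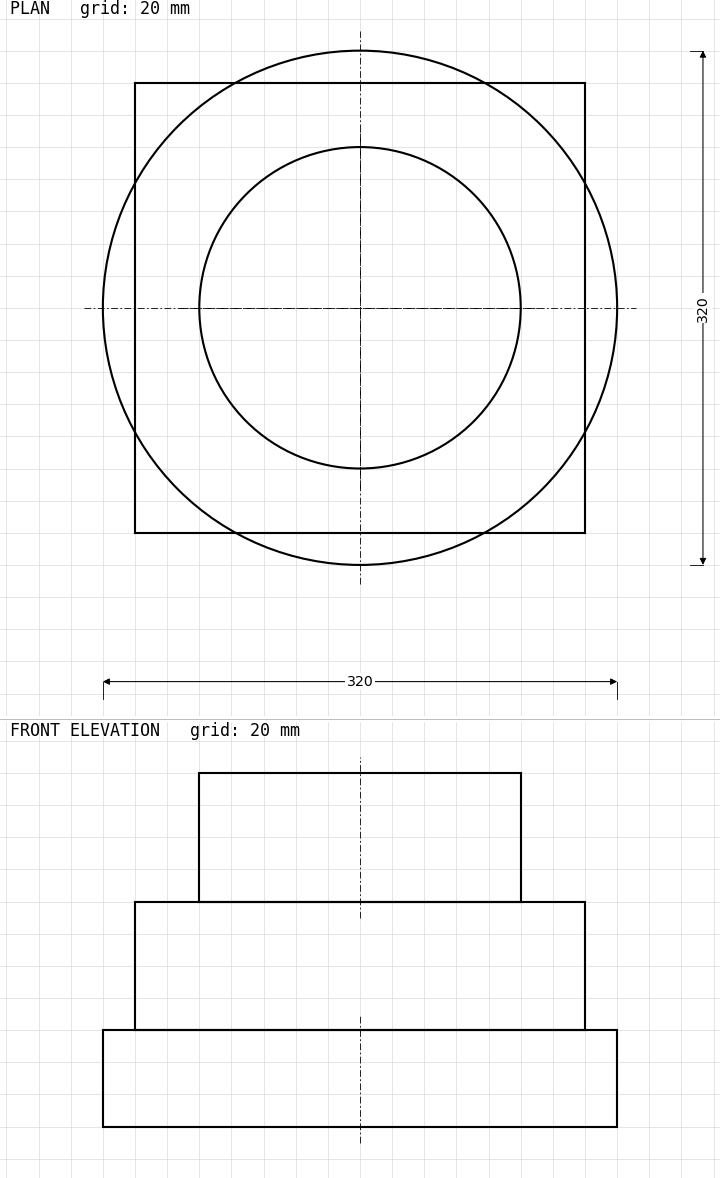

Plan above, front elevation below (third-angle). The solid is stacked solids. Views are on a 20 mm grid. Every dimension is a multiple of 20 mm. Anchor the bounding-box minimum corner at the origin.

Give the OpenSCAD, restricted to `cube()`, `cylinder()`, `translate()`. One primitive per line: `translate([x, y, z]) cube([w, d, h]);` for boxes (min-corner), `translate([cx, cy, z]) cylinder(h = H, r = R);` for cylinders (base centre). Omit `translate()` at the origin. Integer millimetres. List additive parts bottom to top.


translate([160, 160, 0]) cylinder(h = 60, r = 160);
translate([20, 20, 60]) cube([280, 280, 80]);
translate([160, 160, 140]) cylinder(h = 80, r = 100);
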